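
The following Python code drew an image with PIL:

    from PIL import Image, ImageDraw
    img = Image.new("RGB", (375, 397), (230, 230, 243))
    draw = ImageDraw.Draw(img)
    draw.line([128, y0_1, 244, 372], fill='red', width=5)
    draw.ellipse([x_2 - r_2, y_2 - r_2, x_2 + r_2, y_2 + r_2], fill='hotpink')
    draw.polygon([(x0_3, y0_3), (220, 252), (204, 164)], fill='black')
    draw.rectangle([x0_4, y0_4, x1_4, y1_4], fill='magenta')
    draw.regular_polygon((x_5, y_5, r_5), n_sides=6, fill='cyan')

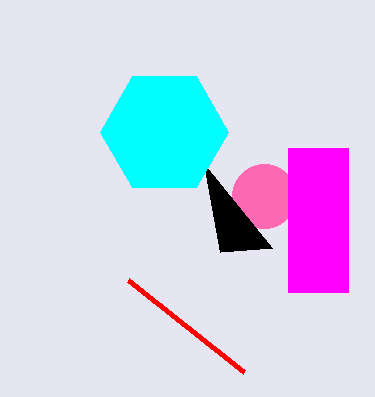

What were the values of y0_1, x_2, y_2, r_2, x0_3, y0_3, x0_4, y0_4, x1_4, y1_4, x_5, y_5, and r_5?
y0_1 = 280, x_2 = 264, y_2 = 196, r_2 = 32, x0_3 = 272, y0_3 = 248, x0_4 = 288, y0_4 = 148, x1_4 = 348, y1_4 = 292, x_5 = 164, y_5 = 132, r_5 = 64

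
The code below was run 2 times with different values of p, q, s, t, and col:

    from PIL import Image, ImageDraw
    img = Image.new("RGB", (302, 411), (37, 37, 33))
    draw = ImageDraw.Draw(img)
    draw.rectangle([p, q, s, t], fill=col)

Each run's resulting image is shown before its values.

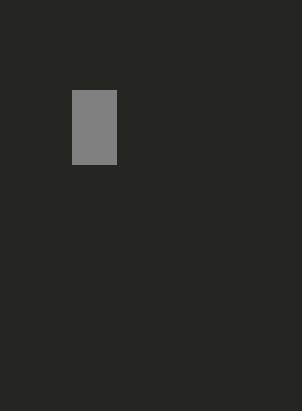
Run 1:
p = 72
q = 90
s = 116
t = 164
col = 'gray'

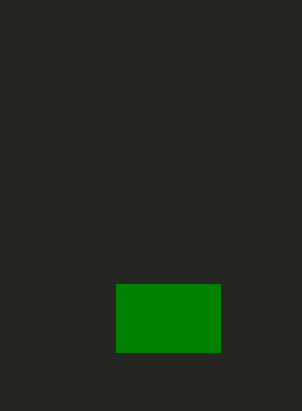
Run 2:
p = 116, q = 284, s = 220, t = 352, col = 'green'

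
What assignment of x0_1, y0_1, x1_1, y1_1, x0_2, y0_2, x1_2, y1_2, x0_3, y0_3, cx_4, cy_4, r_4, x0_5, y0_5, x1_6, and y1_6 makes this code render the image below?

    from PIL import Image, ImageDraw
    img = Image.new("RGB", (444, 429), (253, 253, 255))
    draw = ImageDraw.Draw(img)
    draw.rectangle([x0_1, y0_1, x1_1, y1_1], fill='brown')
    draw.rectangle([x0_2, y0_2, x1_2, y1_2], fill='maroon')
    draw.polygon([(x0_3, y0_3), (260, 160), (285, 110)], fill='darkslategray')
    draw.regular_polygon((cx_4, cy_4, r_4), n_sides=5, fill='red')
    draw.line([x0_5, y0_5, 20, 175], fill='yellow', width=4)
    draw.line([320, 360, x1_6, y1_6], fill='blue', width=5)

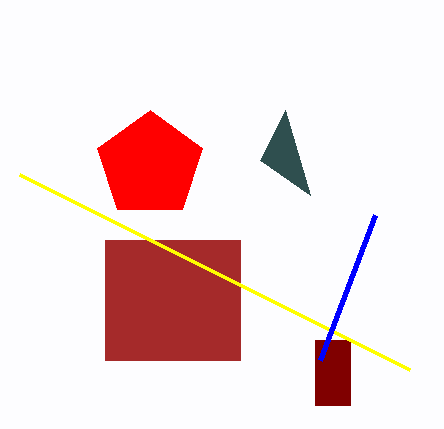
x0_1 = 105; y0_1 = 240; x1_1 = 240; y1_1 = 360; x0_2 = 315; y0_2 = 340; x1_2 = 350; y1_2 = 405; x0_3 = 310; y0_3 = 195; cx_4 = 150; cy_4 = 165; r_4 = 55; x0_5 = 410; y0_5 = 370; x1_6 = 375; y1_6 = 215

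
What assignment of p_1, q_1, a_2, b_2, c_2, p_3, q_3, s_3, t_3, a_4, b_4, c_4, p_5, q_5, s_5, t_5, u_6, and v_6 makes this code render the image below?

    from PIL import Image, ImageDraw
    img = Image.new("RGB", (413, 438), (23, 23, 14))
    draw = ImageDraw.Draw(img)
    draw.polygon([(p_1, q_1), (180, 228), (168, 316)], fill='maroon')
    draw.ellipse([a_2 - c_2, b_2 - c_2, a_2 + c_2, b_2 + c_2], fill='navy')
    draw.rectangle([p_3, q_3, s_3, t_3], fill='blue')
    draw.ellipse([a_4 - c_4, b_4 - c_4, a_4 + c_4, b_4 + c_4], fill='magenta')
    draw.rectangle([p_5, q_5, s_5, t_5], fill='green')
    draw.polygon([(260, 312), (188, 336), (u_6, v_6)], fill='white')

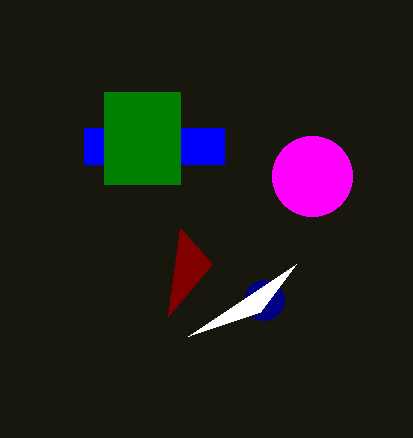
p_1 = 212, q_1 = 264, a_2 = 264, b_2 = 300, c_2 = 20, p_3 = 84, q_3 = 128, s_3 = 224, t_3 = 164, a_4 = 312, b_4 = 176, c_4 = 40, p_5 = 104, q_5 = 92, s_5 = 180, t_5 = 184, u_6 = 296, v_6 = 264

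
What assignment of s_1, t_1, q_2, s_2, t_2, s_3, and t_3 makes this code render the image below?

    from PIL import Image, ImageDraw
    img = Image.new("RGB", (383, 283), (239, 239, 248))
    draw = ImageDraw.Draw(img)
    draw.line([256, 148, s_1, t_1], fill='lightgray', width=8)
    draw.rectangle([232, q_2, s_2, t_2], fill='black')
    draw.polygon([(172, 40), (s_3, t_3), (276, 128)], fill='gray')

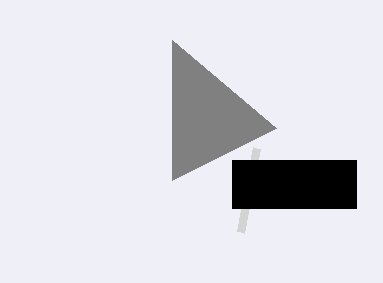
s_1 = 240, t_1 = 232, q_2 = 160, s_2 = 356, t_2 = 208, s_3 = 172, t_3 = 180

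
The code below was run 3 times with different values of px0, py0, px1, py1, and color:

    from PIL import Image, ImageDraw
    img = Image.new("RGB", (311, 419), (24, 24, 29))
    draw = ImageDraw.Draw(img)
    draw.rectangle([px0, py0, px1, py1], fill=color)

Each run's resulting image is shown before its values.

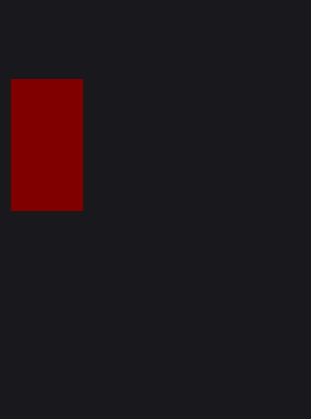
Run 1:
px0 = 11
py0 = 79
px1 = 82
py1 = 210
color = 'maroon'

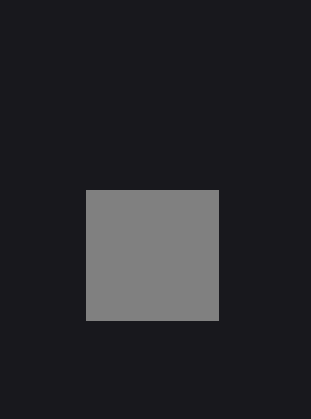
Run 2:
px0 = 86, py0 = 190, px1 = 218, py1 = 320, color = 'gray'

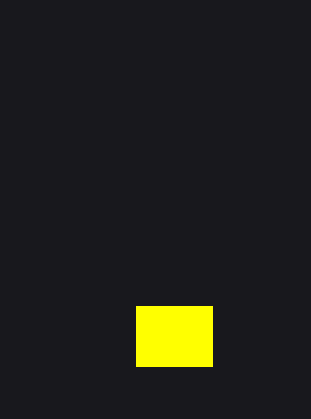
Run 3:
px0 = 136; py0 = 306; px1 = 212; py1 = 366; color = 'yellow'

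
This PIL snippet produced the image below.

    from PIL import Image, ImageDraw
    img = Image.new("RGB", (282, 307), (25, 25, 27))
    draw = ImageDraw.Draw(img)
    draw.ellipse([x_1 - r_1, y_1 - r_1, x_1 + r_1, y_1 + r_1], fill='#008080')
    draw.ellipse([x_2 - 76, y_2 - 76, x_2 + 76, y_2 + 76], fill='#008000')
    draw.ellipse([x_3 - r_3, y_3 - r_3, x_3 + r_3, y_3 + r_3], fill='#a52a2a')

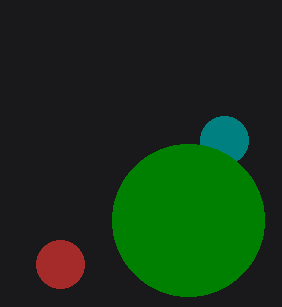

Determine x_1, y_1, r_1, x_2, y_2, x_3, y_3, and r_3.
x_1 = 224
y_1 = 140
r_1 = 24
x_2 = 188
y_2 = 220
x_3 = 60
y_3 = 264
r_3 = 24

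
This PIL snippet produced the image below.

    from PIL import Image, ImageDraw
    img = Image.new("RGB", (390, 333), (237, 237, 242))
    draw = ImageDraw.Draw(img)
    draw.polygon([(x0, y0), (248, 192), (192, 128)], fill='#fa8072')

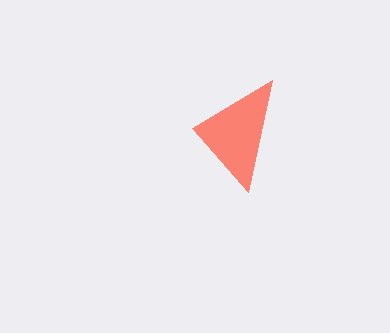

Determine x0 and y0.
x0 = 272; y0 = 80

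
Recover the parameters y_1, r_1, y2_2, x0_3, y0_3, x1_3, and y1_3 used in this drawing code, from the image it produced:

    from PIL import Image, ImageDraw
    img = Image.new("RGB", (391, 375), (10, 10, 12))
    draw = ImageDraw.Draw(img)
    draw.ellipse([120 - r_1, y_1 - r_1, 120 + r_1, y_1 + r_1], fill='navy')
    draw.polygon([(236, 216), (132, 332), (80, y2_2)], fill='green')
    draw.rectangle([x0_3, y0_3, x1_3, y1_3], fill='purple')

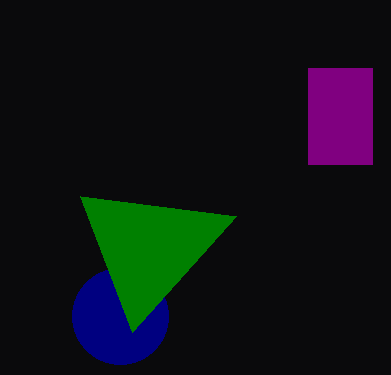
y_1 = 316
r_1 = 48
y2_2 = 196
x0_3 = 308
y0_3 = 68
x1_3 = 372
y1_3 = 164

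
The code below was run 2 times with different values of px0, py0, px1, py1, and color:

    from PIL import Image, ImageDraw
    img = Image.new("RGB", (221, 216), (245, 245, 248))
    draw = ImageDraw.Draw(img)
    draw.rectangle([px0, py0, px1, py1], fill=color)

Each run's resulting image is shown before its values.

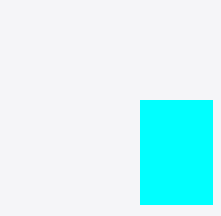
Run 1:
px0 = 140; py0 = 100; px1 = 212; py1 = 204; color = 'cyan'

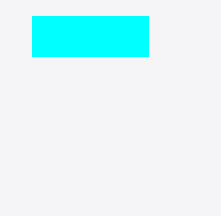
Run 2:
px0 = 32, py0 = 16, px1 = 148, py1 = 56, color = 'cyan'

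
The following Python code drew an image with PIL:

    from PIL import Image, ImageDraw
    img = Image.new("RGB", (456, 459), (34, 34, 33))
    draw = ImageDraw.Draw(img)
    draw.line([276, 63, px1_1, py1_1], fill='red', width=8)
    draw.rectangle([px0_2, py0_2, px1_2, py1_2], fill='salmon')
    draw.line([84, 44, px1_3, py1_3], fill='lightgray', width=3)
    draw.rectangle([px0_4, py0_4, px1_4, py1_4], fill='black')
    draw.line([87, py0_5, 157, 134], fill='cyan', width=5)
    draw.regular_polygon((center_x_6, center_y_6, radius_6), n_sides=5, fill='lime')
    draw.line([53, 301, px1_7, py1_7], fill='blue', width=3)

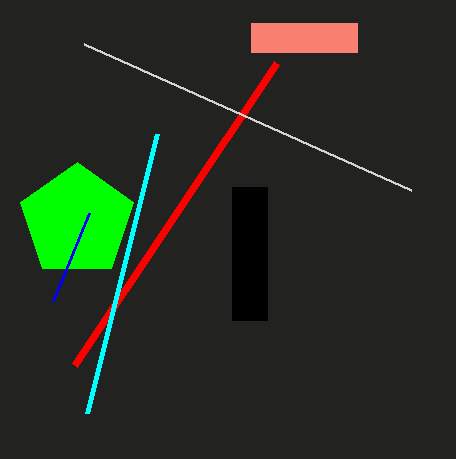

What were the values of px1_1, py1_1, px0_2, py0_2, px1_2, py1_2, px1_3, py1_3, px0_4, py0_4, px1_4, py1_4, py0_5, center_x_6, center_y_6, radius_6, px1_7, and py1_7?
px1_1 = 74
py1_1 = 365
px0_2 = 251
py0_2 = 23
px1_2 = 357
py1_2 = 52
px1_3 = 411
py1_3 = 190
px0_4 = 232
py0_4 = 187
px1_4 = 267
py1_4 = 320
py0_5 = 413
center_x_6 = 77
center_y_6 = 221
radius_6 = 59
px1_7 = 89
py1_7 = 213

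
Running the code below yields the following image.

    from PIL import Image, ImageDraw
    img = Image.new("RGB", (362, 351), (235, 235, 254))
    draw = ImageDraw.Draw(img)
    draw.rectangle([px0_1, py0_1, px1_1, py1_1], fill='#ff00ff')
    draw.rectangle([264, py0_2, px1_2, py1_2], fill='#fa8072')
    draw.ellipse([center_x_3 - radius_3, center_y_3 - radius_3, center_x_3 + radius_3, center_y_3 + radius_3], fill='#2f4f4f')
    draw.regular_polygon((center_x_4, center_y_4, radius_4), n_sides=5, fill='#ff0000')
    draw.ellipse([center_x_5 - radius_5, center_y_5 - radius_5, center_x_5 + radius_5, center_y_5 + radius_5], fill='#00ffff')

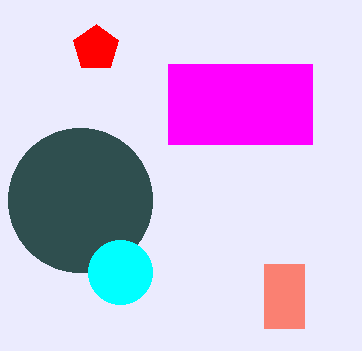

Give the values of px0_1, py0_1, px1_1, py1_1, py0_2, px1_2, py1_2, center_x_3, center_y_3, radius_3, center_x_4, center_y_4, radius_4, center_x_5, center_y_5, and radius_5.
px0_1 = 168, py0_1 = 64, px1_1 = 312, py1_1 = 144, py0_2 = 264, px1_2 = 304, py1_2 = 328, center_x_3 = 80, center_y_3 = 200, radius_3 = 72, center_x_4 = 96, center_y_4 = 48, radius_4 = 24, center_x_5 = 120, center_y_5 = 272, radius_5 = 32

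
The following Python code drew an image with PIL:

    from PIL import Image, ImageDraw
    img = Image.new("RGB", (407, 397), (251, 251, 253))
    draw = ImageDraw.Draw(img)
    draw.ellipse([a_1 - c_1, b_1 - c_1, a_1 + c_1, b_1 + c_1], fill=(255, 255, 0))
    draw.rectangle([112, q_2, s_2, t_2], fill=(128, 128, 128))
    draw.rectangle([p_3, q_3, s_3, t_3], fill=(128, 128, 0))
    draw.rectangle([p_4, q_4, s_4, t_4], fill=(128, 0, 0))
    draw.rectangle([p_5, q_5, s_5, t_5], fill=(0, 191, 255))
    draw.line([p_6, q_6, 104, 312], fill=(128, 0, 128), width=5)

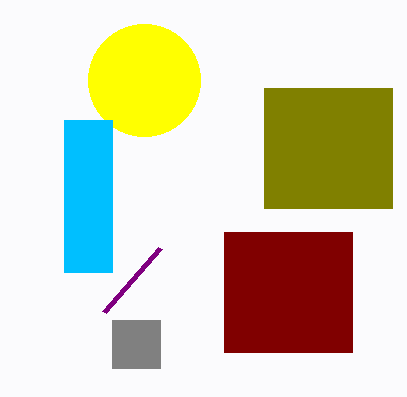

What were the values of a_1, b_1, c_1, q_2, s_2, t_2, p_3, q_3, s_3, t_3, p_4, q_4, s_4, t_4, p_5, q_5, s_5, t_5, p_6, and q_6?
a_1 = 144, b_1 = 80, c_1 = 56, q_2 = 320, s_2 = 160, t_2 = 368, p_3 = 264, q_3 = 88, s_3 = 392, t_3 = 208, p_4 = 224, q_4 = 232, s_4 = 352, t_4 = 352, p_5 = 64, q_5 = 120, s_5 = 112, t_5 = 272, p_6 = 160, q_6 = 248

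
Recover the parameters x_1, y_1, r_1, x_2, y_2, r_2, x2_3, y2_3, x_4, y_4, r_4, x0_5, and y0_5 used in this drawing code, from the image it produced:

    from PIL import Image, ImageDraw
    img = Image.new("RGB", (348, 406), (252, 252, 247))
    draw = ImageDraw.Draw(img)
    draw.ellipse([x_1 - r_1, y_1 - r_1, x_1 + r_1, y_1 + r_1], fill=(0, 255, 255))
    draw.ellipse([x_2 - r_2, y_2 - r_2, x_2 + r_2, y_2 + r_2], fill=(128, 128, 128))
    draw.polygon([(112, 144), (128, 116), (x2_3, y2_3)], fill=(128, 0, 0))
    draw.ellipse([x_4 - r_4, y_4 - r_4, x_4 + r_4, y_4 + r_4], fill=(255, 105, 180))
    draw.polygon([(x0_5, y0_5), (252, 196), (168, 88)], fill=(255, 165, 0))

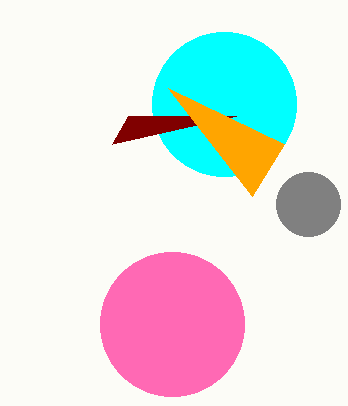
x_1 = 224
y_1 = 104
r_1 = 72
x_2 = 308
y_2 = 204
r_2 = 32
x2_3 = 236
y2_3 = 116
x_4 = 172
y_4 = 324
r_4 = 72
x0_5 = 284
y0_5 = 144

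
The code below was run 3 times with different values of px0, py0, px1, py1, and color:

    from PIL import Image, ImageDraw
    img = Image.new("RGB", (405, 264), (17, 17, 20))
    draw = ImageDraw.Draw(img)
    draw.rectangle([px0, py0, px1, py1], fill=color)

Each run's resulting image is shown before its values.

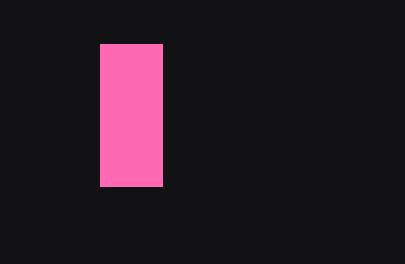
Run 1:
px0 = 100; py0 = 44; px1 = 162; py1 = 186; color = 'hotpink'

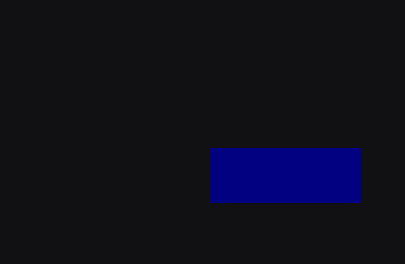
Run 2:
px0 = 210
py0 = 148
px1 = 360
py1 = 202
color = 'navy'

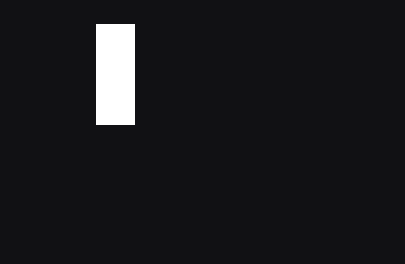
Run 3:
px0 = 96, py0 = 24, px1 = 134, py1 = 124, color = 'white'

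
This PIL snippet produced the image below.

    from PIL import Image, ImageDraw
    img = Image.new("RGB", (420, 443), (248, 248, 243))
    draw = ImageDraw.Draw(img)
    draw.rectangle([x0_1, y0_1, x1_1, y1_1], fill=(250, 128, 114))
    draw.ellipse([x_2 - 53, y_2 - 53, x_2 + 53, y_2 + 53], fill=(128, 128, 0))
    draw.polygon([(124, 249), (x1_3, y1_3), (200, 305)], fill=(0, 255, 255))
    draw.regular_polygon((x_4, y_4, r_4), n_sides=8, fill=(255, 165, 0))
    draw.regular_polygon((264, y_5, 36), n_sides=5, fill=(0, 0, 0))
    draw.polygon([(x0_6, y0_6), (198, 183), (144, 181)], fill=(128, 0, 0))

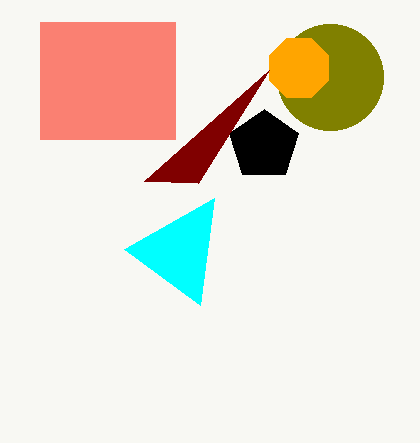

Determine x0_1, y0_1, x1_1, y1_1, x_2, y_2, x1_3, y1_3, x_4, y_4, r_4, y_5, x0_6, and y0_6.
x0_1 = 40
y0_1 = 22
x1_1 = 175
y1_1 = 139
x_2 = 330
y_2 = 77
x1_3 = 214
y1_3 = 198
x_4 = 299
y_4 = 68
r_4 = 32
y_5 = 145
x0_6 = 269
y0_6 = 70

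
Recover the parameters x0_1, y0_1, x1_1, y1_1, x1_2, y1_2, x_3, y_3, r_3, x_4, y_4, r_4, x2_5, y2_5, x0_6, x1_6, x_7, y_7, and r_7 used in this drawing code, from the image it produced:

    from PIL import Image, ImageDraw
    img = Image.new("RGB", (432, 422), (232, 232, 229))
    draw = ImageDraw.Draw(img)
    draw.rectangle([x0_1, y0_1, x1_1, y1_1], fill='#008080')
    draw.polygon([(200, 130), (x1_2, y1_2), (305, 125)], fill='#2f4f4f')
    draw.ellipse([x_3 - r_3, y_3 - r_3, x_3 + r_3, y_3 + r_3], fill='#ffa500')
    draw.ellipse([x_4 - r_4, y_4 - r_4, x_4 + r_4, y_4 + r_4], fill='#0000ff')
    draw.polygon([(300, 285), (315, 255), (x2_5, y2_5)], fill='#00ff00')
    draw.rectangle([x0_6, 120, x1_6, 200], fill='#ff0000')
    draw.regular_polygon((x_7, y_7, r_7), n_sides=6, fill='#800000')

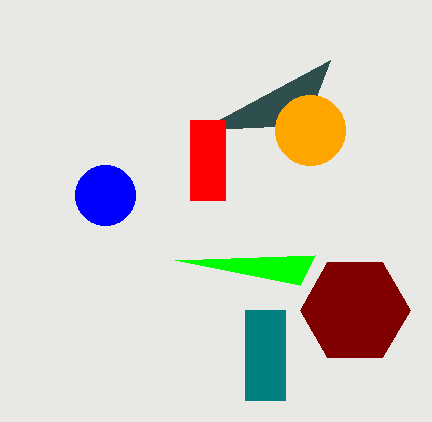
x0_1 = 245; y0_1 = 310; x1_1 = 285; y1_1 = 400; x1_2 = 330; y1_2 = 60; x_3 = 310; y_3 = 130; r_3 = 35; x_4 = 105; y_4 = 195; r_4 = 30; x2_5 = 175; y2_5 = 260; x0_6 = 190; x1_6 = 225; x_7 = 355; y_7 = 310; r_7 = 55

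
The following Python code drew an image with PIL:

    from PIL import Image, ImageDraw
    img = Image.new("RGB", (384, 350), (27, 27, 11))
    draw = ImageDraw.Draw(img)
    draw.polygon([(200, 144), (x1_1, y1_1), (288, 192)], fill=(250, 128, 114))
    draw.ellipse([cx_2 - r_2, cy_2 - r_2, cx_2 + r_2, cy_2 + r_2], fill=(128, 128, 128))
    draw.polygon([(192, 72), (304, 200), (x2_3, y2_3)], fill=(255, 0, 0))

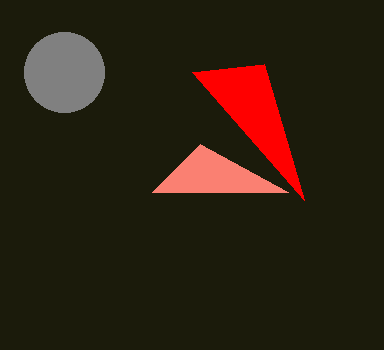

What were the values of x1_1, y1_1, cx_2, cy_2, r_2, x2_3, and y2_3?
x1_1 = 152
y1_1 = 192
cx_2 = 64
cy_2 = 72
r_2 = 40
x2_3 = 264
y2_3 = 64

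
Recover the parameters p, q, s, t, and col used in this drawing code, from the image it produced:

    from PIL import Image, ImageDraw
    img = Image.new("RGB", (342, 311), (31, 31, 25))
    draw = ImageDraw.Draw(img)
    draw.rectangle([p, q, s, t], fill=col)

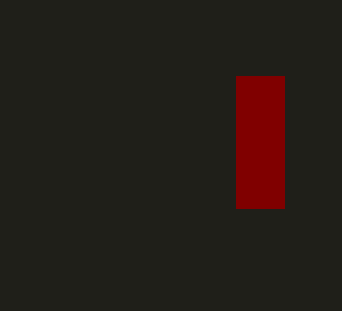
p = 236
q = 76
s = 284
t = 208
col = 'maroon'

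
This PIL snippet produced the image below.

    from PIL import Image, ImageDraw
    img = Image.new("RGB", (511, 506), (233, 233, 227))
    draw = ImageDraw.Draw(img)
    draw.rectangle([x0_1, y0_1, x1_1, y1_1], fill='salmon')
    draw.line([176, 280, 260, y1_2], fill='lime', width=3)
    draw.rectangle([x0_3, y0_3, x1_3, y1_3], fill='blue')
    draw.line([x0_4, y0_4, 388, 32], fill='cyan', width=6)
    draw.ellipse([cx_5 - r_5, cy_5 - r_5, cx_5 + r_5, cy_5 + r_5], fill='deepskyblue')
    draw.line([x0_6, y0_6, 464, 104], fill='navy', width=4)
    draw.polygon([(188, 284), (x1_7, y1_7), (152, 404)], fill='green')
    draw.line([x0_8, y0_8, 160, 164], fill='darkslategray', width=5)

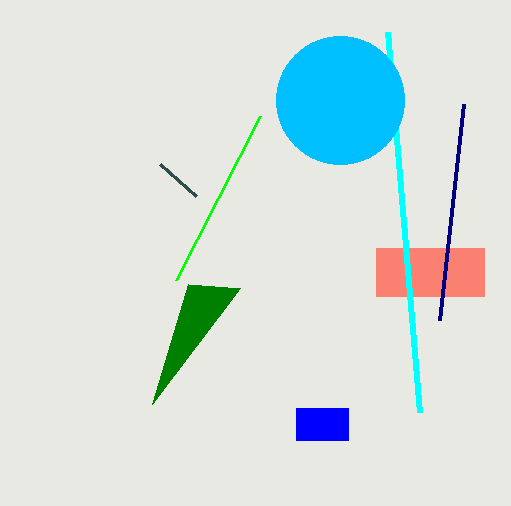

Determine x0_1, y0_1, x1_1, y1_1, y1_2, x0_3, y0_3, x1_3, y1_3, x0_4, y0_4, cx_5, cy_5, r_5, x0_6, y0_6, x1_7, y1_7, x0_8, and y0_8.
x0_1 = 376
y0_1 = 248
x1_1 = 484
y1_1 = 296
y1_2 = 116
x0_3 = 296
y0_3 = 408
x1_3 = 348
y1_3 = 440
x0_4 = 420
y0_4 = 412
cx_5 = 340
cy_5 = 100
r_5 = 64
x0_6 = 440
y0_6 = 320
x1_7 = 240
y1_7 = 288
x0_8 = 196
y0_8 = 196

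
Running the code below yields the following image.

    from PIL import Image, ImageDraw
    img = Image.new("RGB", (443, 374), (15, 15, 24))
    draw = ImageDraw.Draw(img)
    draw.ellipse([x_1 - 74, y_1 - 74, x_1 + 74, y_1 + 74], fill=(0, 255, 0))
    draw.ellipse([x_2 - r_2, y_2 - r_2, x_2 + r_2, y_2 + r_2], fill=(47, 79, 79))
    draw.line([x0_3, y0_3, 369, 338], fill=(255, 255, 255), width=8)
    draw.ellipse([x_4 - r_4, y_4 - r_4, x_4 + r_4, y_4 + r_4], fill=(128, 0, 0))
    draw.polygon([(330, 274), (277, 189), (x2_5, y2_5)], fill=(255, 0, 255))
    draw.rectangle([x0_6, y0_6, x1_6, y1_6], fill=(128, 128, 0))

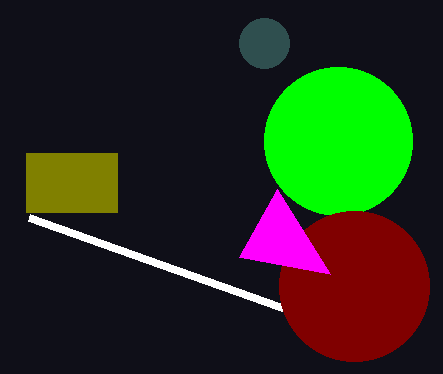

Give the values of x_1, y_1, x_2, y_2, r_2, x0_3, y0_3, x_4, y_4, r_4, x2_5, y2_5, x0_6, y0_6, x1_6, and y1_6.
x_1 = 338; y_1 = 141; x_2 = 264; y_2 = 43; r_2 = 25; x0_3 = 29; y0_3 = 217; x_4 = 354; y_4 = 286; r_4 = 75; x2_5 = 239; y2_5 = 257; x0_6 = 26; y0_6 = 153; x1_6 = 117; y1_6 = 212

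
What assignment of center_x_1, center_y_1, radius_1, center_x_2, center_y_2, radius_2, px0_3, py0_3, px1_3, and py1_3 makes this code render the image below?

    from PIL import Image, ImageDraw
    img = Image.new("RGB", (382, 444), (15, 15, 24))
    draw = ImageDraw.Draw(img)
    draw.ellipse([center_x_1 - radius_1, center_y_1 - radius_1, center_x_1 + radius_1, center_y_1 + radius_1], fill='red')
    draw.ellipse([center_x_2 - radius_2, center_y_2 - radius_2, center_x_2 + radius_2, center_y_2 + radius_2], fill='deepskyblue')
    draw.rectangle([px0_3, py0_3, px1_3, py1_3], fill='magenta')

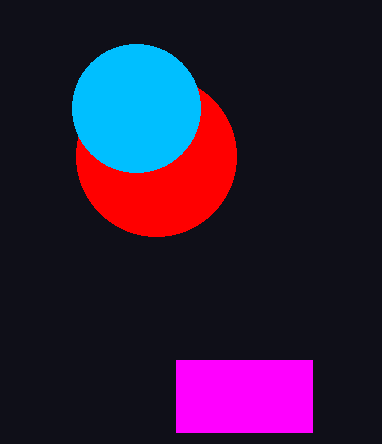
center_x_1 = 156, center_y_1 = 156, radius_1 = 80, center_x_2 = 136, center_y_2 = 108, radius_2 = 64, px0_3 = 176, py0_3 = 360, px1_3 = 312, py1_3 = 432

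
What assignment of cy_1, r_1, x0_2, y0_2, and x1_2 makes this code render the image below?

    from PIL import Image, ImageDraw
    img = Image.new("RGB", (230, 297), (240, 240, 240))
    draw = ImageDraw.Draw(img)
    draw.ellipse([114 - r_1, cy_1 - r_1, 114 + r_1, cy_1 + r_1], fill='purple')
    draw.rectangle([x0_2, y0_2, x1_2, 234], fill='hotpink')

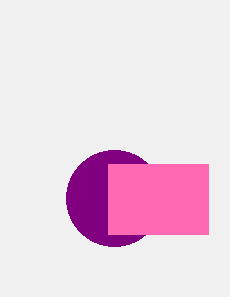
cy_1 = 198; r_1 = 48; x0_2 = 108; y0_2 = 164; x1_2 = 208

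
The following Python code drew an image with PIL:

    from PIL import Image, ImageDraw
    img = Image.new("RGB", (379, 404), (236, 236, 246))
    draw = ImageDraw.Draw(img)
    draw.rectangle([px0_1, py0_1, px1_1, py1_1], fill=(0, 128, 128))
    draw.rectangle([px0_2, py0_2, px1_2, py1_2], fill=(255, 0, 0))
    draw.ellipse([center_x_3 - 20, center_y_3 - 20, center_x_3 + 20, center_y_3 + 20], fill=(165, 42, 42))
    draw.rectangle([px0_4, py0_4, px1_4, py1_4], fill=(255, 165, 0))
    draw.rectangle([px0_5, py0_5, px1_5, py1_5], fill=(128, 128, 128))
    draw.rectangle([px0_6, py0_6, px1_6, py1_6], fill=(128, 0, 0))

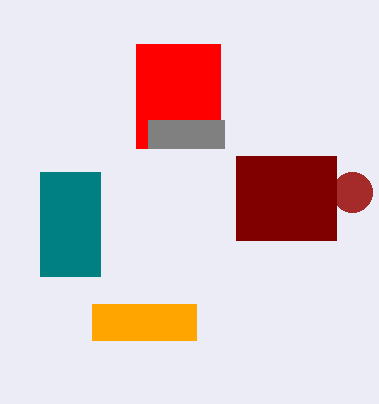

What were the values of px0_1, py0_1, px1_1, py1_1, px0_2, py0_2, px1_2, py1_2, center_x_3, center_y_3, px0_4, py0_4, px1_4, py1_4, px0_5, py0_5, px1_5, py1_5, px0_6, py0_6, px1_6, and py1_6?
px0_1 = 40, py0_1 = 172, px1_1 = 100, py1_1 = 276, px0_2 = 136, py0_2 = 44, px1_2 = 220, py1_2 = 148, center_x_3 = 352, center_y_3 = 192, px0_4 = 92, py0_4 = 304, px1_4 = 196, py1_4 = 340, px0_5 = 148, py0_5 = 120, px1_5 = 224, py1_5 = 148, px0_6 = 236, py0_6 = 156, px1_6 = 336, py1_6 = 240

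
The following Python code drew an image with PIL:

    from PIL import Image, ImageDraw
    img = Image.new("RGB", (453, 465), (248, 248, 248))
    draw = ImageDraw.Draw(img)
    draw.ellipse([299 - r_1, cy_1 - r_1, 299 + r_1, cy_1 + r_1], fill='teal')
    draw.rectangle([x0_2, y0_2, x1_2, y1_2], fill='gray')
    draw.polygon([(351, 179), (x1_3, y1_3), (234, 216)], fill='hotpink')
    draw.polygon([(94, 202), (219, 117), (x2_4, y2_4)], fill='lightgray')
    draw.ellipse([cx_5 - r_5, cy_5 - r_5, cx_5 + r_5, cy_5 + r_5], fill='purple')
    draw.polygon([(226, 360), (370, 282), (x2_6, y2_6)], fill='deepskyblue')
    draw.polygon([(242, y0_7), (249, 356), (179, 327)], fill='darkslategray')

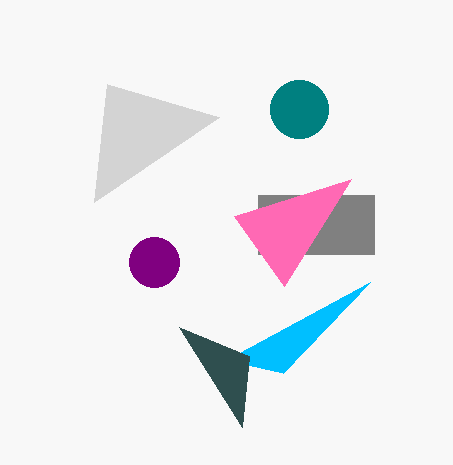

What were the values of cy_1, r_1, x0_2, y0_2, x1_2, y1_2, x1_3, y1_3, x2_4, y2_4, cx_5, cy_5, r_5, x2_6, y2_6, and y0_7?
cy_1 = 109
r_1 = 29
x0_2 = 258
y0_2 = 195
x1_2 = 374
y1_2 = 254
x1_3 = 284
y1_3 = 286
x2_4 = 107
y2_4 = 84
cx_5 = 154
cy_5 = 262
r_5 = 25
x2_6 = 283
y2_6 = 373
y0_7 = 427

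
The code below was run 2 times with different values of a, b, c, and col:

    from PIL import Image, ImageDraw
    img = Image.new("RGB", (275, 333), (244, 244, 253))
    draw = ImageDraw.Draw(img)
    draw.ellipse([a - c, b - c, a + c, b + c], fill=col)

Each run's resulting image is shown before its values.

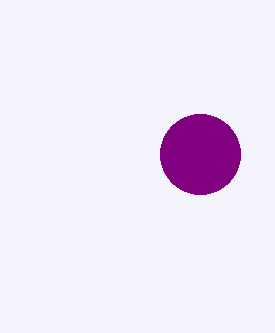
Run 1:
a = 200
b = 154
c = 40
col = 'purple'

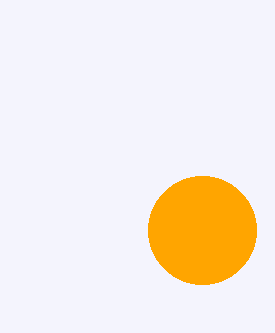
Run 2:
a = 202, b = 230, c = 54, col = 'orange'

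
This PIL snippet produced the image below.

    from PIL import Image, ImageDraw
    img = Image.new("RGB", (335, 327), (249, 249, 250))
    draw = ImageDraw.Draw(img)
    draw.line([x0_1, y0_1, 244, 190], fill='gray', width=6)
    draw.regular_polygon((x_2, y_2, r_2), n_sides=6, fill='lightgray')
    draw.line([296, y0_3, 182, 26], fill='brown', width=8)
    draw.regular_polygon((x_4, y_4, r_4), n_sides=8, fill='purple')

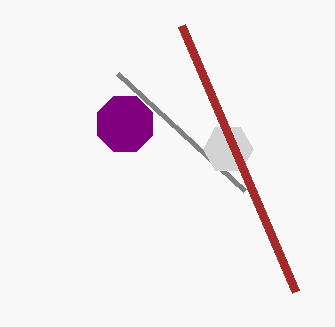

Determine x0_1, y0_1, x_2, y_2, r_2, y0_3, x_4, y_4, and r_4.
x0_1 = 117; y0_1 = 73; x_2 = 228; y_2 = 149; r_2 = 25; y0_3 = 292; x_4 = 125; y_4 = 124; r_4 = 30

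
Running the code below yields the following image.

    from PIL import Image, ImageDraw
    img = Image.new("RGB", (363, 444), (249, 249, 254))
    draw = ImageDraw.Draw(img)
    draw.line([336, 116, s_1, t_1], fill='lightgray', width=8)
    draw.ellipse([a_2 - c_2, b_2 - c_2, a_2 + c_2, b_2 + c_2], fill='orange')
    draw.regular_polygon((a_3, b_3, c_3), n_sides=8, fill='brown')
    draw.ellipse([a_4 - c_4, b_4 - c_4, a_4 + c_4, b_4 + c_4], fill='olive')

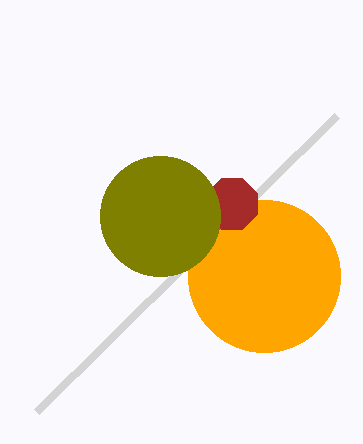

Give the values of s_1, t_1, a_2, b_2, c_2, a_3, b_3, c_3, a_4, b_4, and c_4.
s_1 = 36, t_1 = 412, a_2 = 264, b_2 = 276, c_2 = 76, a_3 = 232, b_3 = 204, c_3 = 28, a_4 = 160, b_4 = 216, c_4 = 60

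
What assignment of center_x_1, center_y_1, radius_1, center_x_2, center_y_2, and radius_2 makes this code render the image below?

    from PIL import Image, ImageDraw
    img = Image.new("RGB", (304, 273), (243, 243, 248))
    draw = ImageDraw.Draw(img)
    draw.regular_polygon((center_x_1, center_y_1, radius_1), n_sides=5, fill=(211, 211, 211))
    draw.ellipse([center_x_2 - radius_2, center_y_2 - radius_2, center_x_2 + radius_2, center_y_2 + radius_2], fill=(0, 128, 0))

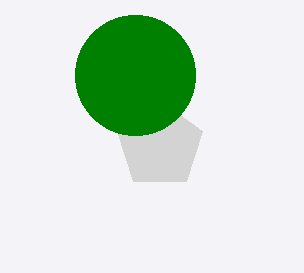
center_x_1 = 160, center_y_1 = 145, radius_1 = 45, center_x_2 = 135, center_y_2 = 75, radius_2 = 60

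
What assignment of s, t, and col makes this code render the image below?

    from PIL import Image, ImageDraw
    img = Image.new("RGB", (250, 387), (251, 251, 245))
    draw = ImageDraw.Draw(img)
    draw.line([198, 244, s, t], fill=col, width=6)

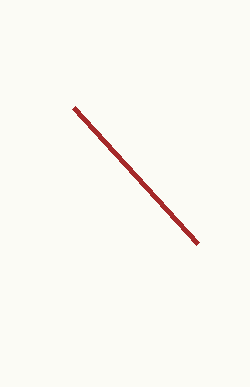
s = 74; t = 108; col = 'brown'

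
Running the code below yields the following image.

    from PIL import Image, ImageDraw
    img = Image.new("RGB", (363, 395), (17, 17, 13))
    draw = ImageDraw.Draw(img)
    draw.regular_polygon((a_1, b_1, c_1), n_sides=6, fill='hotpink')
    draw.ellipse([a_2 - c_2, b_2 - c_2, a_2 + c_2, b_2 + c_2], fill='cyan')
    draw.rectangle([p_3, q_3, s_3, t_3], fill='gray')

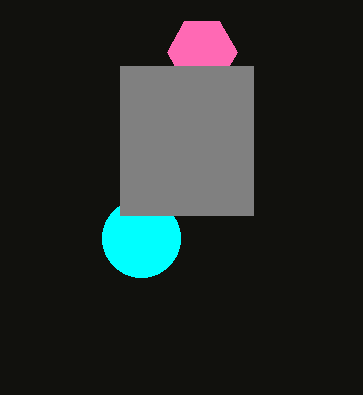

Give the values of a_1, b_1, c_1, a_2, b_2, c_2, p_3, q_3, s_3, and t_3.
a_1 = 202; b_1 = 52; c_1 = 35; a_2 = 141; b_2 = 238; c_2 = 39; p_3 = 120; q_3 = 66; s_3 = 253; t_3 = 215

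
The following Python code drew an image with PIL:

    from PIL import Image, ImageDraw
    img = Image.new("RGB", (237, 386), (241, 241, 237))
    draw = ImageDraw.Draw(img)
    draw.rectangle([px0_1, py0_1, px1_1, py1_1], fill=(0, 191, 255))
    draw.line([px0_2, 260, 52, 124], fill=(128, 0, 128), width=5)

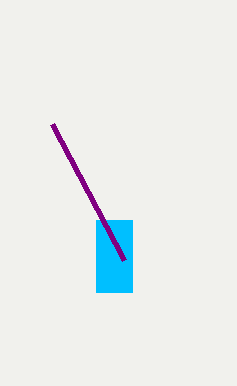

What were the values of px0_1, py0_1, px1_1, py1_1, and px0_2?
px0_1 = 96, py0_1 = 220, px1_1 = 132, py1_1 = 292, px0_2 = 124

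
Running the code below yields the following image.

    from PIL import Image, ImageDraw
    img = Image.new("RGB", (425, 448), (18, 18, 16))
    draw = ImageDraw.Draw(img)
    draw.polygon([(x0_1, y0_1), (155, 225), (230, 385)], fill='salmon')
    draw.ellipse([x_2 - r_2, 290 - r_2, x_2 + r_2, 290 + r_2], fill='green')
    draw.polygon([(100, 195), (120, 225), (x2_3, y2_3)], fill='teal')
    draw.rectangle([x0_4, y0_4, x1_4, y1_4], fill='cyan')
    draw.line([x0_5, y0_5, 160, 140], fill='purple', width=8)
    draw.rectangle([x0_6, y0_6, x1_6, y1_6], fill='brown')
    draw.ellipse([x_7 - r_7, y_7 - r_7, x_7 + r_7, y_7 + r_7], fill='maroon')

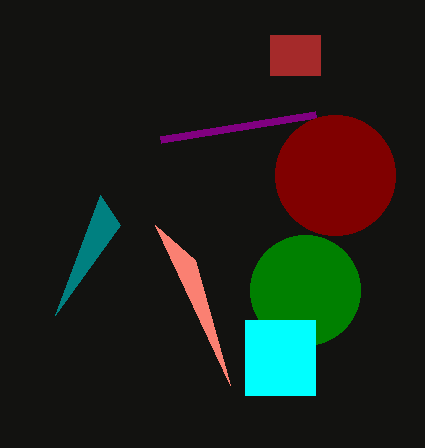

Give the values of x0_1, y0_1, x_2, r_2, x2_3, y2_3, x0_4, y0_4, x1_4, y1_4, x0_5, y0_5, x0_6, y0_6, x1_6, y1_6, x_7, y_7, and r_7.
x0_1 = 195, y0_1 = 260, x_2 = 305, r_2 = 55, x2_3 = 55, y2_3 = 315, x0_4 = 245, y0_4 = 320, x1_4 = 315, y1_4 = 395, x0_5 = 315, y0_5 = 115, x0_6 = 270, y0_6 = 35, x1_6 = 320, y1_6 = 75, x_7 = 335, y_7 = 175, r_7 = 60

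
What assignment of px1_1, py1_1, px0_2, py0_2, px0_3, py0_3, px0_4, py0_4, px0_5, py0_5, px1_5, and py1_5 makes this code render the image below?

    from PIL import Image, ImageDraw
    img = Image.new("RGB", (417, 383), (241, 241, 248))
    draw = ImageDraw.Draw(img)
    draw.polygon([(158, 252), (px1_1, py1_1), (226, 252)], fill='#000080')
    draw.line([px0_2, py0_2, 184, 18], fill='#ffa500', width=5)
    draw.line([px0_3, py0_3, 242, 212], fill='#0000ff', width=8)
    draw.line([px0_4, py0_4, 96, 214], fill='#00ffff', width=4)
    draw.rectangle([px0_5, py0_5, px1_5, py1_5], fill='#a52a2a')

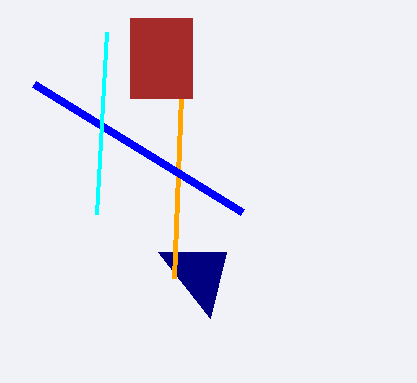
px1_1 = 210; py1_1 = 318; px0_2 = 174; py0_2 = 278; px0_3 = 34; py0_3 = 84; px0_4 = 106; py0_4 = 32; px0_5 = 130; py0_5 = 18; px1_5 = 192; py1_5 = 98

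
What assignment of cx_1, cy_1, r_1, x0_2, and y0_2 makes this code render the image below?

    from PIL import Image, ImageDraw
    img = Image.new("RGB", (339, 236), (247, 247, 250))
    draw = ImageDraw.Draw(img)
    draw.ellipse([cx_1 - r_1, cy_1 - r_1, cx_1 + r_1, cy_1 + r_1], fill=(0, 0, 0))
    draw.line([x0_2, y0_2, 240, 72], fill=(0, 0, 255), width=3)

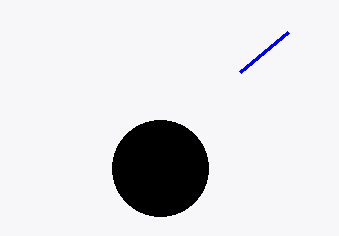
cx_1 = 160, cy_1 = 168, r_1 = 48, x0_2 = 288, y0_2 = 32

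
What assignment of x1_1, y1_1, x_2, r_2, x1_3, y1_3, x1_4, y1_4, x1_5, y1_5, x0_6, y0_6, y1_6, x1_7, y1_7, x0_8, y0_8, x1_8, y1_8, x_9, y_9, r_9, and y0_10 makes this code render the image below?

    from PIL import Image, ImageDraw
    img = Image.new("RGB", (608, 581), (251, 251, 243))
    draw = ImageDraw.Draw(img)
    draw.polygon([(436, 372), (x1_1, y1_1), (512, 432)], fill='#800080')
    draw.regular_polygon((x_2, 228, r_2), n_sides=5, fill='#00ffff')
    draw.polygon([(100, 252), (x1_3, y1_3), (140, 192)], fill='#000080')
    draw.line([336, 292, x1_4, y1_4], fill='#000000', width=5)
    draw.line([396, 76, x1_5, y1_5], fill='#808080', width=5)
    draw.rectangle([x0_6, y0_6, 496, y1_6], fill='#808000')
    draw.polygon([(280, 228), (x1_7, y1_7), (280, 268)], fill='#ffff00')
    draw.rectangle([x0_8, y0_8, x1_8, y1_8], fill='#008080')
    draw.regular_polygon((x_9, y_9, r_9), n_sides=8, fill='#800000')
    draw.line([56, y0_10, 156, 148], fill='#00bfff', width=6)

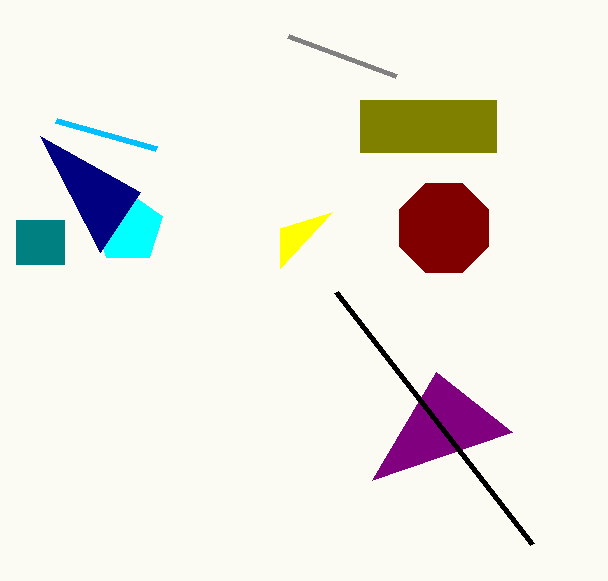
x1_1 = 372, y1_1 = 480, x_2 = 128, r_2 = 36, x1_3 = 40, y1_3 = 136, x1_4 = 532, y1_4 = 544, x1_5 = 288, y1_5 = 36, x0_6 = 360, y0_6 = 100, y1_6 = 152, x1_7 = 332, y1_7 = 212, x0_8 = 16, y0_8 = 220, x1_8 = 64, y1_8 = 264, x_9 = 444, y_9 = 228, r_9 = 48, y0_10 = 120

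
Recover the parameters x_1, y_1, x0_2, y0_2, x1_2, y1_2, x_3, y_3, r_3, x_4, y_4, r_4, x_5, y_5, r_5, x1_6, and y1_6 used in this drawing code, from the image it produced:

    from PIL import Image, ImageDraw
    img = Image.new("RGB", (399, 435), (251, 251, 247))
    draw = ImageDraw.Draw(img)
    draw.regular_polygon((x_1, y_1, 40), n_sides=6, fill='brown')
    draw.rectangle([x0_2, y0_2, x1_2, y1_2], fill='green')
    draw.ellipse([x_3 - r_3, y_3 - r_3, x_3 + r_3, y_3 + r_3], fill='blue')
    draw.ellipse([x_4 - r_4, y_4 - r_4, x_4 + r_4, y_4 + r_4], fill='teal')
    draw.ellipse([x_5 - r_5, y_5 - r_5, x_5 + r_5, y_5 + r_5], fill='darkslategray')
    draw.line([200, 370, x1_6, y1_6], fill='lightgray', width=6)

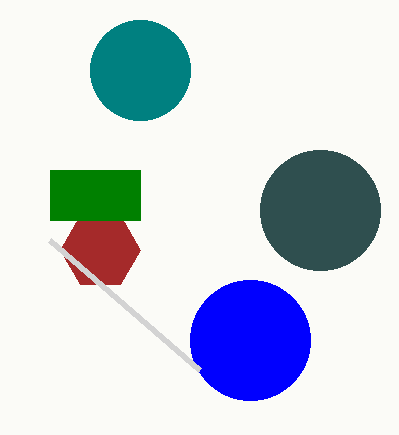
x_1 = 100
y_1 = 250
x0_2 = 50
y0_2 = 170
x1_2 = 140
y1_2 = 220
x_3 = 250
y_3 = 340
r_3 = 60
x_4 = 140
y_4 = 70
r_4 = 50
x_5 = 320
y_5 = 210
r_5 = 60
x1_6 = 50
y1_6 = 240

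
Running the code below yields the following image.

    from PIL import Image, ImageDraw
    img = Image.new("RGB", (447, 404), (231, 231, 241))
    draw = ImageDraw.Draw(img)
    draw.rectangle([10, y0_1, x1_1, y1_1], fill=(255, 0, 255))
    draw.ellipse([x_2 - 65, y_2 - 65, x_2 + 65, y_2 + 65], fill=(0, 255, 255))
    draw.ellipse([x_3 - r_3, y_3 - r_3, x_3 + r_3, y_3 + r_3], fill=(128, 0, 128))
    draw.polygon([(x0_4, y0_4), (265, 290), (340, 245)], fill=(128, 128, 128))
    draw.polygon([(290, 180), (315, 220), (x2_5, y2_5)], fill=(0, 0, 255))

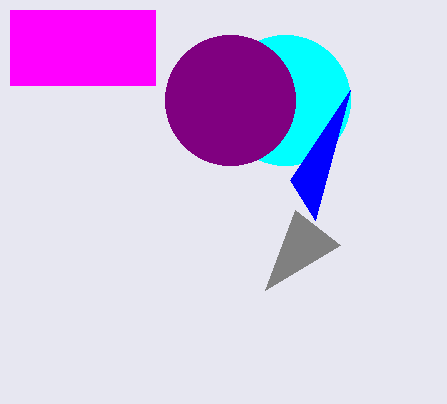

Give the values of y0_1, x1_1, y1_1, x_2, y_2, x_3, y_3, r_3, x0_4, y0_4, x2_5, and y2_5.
y0_1 = 10; x1_1 = 155; y1_1 = 85; x_2 = 285; y_2 = 100; x_3 = 230; y_3 = 100; r_3 = 65; x0_4 = 295; y0_4 = 210; x2_5 = 350; y2_5 = 90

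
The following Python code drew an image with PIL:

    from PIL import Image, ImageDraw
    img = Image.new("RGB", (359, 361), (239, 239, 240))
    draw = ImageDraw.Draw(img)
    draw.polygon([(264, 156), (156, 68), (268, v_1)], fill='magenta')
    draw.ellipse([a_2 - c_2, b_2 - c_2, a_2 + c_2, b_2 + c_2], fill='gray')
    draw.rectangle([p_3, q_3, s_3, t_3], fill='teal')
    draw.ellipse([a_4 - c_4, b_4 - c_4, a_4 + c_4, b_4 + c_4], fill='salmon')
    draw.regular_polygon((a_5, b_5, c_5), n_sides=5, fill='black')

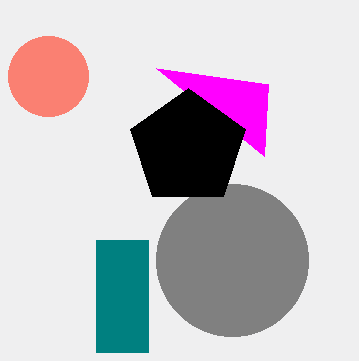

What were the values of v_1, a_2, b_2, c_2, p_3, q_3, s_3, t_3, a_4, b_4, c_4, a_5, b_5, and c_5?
v_1 = 84
a_2 = 232
b_2 = 260
c_2 = 76
p_3 = 96
q_3 = 240
s_3 = 148
t_3 = 352
a_4 = 48
b_4 = 76
c_4 = 40
a_5 = 188
b_5 = 148
c_5 = 60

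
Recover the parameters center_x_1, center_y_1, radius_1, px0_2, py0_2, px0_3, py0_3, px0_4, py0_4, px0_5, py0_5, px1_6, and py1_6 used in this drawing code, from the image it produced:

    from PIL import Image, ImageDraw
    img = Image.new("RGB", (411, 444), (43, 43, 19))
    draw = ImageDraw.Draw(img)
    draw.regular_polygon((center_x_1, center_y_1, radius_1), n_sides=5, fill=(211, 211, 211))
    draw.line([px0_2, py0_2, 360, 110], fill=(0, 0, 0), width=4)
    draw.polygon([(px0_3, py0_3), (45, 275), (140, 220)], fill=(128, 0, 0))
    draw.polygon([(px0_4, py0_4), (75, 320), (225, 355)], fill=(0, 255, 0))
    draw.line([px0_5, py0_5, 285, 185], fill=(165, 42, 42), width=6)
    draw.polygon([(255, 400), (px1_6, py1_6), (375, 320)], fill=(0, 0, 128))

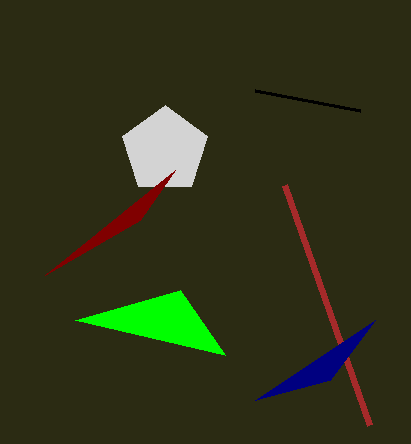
center_x_1 = 165; center_y_1 = 150; radius_1 = 45; px0_2 = 255; py0_2 = 90; px0_3 = 175; py0_3 = 170; px0_4 = 180; py0_4 = 290; px0_5 = 370; py0_5 = 425; px1_6 = 330; py1_6 = 380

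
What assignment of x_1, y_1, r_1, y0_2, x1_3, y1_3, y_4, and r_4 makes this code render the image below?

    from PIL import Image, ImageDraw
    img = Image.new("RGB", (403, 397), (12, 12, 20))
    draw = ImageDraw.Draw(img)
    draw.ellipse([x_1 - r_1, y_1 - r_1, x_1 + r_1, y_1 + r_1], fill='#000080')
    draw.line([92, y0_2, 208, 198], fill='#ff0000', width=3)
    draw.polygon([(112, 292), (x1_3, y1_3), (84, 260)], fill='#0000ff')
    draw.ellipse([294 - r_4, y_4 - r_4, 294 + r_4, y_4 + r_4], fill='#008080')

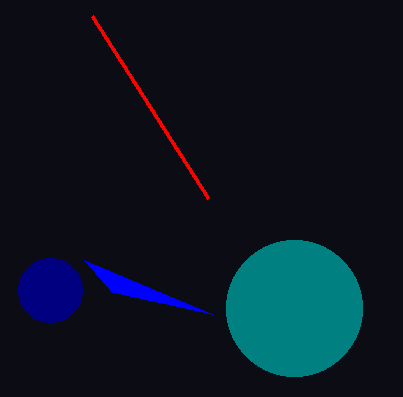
x_1 = 50
y_1 = 290
r_1 = 32
y0_2 = 16
x1_3 = 212
y1_3 = 314
y_4 = 308
r_4 = 68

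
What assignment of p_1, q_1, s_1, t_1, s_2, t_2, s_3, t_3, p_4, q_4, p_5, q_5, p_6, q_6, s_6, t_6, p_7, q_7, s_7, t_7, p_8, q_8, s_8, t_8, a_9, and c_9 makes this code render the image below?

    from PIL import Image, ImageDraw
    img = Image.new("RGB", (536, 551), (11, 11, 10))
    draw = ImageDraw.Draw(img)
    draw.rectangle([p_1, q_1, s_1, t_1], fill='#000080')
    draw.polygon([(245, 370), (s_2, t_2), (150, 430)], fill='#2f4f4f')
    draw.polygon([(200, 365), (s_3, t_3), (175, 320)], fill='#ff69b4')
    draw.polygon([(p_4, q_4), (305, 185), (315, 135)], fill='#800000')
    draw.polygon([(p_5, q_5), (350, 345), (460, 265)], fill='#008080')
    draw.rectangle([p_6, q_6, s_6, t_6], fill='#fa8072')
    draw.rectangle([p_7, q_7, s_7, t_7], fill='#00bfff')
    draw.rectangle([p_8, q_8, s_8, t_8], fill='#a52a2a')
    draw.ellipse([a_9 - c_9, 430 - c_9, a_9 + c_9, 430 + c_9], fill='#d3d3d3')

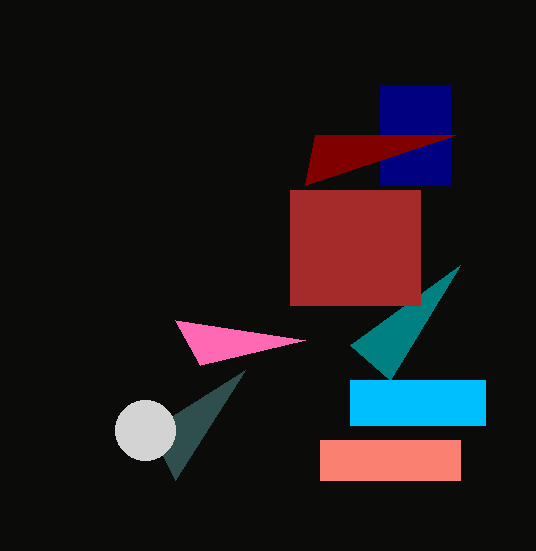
p_1 = 380, q_1 = 85, s_1 = 450, t_1 = 185, s_2 = 175, t_2 = 480, s_3 = 305, t_3 = 340, p_4 = 455, q_4 = 135, p_5 = 390, q_5 = 380, p_6 = 320, q_6 = 440, s_6 = 460, t_6 = 480, p_7 = 350, q_7 = 380, s_7 = 485, t_7 = 425, p_8 = 290, q_8 = 190, s_8 = 420, t_8 = 305, a_9 = 145, c_9 = 30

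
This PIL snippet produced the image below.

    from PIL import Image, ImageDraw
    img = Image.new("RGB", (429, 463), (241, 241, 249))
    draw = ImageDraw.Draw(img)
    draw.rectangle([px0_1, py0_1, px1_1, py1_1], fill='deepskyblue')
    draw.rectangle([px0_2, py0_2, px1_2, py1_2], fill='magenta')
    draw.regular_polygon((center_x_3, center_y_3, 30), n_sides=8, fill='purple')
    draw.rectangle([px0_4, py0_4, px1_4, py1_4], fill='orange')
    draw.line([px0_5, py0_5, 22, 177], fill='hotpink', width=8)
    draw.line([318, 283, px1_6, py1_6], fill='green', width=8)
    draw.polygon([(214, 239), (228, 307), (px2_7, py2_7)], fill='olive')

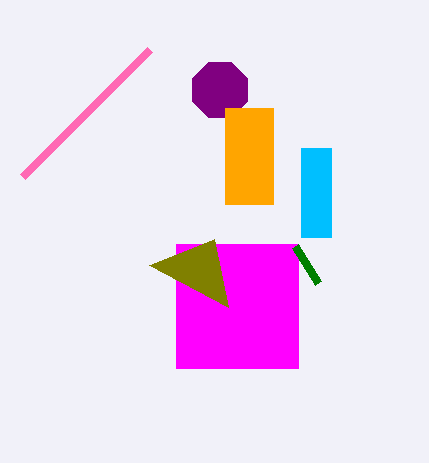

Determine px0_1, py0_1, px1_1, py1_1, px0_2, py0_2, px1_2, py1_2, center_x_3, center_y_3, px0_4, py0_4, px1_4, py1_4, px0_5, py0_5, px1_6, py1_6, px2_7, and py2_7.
px0_1 = 301
py0_1 = 148
px1_1 = 331
py1_1 = 237
px0_2 = 176
py0_2 = 244
px1_2 = 298
py1_2 = 368
center_x_3 = 220
center_y_3 = 90
px0_4 = 225
py0_4 = 108
px1_4 = 273
py1_4 = 204
px0_5 = 149
py0_5 = 50
px1_6 = 295
py1_6 = 246
px2_7 = 149
py2_7 = 265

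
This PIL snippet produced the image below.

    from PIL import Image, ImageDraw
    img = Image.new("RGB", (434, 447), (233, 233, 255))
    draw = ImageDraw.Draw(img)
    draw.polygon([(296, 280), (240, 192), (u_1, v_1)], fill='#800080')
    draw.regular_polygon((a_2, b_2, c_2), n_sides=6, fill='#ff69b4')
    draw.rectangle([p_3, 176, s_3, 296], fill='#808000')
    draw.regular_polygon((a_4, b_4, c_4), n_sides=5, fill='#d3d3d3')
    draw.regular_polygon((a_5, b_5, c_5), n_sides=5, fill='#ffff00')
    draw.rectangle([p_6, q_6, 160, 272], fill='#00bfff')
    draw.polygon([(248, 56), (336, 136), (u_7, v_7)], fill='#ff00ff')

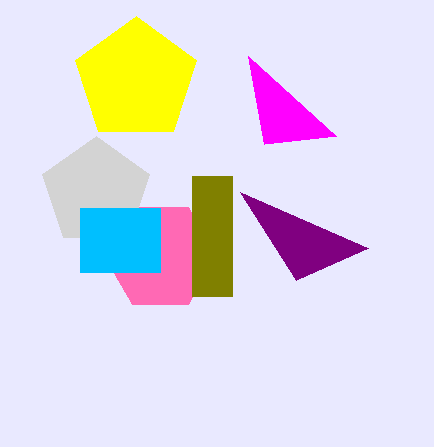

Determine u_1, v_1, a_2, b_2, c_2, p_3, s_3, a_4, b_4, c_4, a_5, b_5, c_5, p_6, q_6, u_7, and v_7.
u_1 = 368; v_1 = 248; a_2 = 160; b_2 = 256; c_2 = 56; p_3 = 192; s_3 = 232; a_4 = 96; b_4 = 192; c_4 = 56; a_5 = 136; b_5 = 80; c_5 = 64; p_6 = 80; q_6 = 208; u_7 = 264; v_7 = 144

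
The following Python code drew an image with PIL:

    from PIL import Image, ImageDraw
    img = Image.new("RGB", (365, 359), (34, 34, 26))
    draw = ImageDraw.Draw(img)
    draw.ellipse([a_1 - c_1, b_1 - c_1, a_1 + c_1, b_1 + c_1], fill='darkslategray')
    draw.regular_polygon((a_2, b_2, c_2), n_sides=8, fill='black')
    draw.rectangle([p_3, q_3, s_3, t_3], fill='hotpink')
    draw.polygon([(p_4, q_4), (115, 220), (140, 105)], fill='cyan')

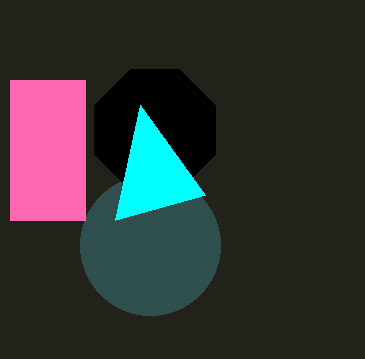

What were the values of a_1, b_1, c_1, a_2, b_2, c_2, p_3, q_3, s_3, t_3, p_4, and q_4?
a_1 = 150
b_1 = 245
c_1 = 70
a_2 = 155
b_2 = 130
c_2 = 65
p_3 = 10
q_3 = 80
s_3 = 85
t_3 = 220
p_4 = 205
q_4 = 195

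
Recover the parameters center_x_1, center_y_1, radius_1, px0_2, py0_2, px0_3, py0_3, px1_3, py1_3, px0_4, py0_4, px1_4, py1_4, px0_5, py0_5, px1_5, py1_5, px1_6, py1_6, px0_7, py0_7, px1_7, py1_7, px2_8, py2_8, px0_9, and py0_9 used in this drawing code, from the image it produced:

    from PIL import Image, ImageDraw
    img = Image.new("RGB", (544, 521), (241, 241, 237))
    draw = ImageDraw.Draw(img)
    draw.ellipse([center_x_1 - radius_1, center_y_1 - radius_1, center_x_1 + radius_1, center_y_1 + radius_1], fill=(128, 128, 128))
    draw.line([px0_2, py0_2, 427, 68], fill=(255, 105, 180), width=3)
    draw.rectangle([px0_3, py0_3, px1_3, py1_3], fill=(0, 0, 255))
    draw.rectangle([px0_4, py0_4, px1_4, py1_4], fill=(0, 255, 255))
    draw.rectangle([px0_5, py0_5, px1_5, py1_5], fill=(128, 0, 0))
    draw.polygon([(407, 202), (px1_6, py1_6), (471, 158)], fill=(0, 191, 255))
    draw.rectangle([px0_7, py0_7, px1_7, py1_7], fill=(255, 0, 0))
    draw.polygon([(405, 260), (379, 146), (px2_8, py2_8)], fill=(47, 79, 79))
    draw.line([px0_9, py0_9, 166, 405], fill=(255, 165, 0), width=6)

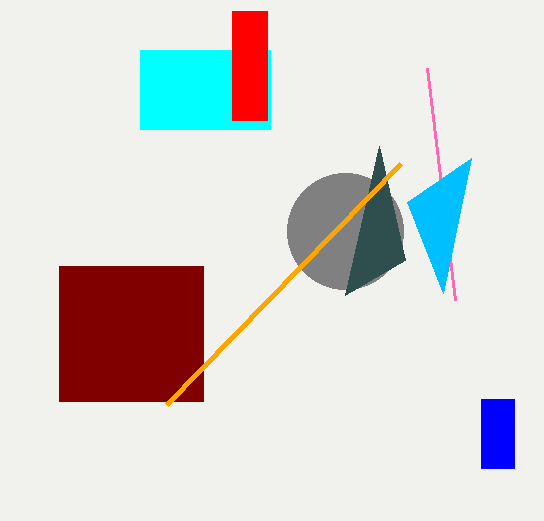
center_x_1 = 345, center_y_1 = 231, radius_1 = 58, px0_2 = 455, py0_2 = 300, px0_3 = 481, py0_3 = 399, px1_3 = 514, py1_3 = 468, px0_4 = 140, py0_4 = 50, px1_4 = 270, py1_4 = 129, px0_5 = 59, py0_5 = 266, px1_5 = 203, py1_5 = 401, px1_6 = 443, py1_6 = 293, px0_7 = 232, py0_7 = 11, px1_7 = 267, py1_7 = 120, px2_8 = 345, py2_8 = 295, px0_9 = 400, py0_9 = 164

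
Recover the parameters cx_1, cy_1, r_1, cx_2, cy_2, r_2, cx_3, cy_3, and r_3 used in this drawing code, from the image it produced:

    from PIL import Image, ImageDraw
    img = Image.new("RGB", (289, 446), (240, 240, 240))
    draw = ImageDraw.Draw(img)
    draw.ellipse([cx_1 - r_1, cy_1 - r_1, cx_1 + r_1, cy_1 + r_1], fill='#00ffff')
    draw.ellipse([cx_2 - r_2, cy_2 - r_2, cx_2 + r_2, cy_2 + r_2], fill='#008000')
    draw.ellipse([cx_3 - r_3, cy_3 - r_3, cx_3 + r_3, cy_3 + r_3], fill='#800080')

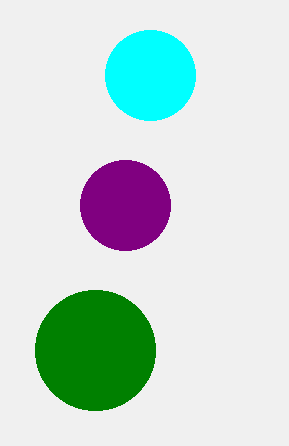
cx_1 = 150, cy_1 = 75, r_1 = 45, cx_2 = 95, cy_2 = 350, r_2 = 60, cx_3 = 125, cy_3 = 205, r_3 = 45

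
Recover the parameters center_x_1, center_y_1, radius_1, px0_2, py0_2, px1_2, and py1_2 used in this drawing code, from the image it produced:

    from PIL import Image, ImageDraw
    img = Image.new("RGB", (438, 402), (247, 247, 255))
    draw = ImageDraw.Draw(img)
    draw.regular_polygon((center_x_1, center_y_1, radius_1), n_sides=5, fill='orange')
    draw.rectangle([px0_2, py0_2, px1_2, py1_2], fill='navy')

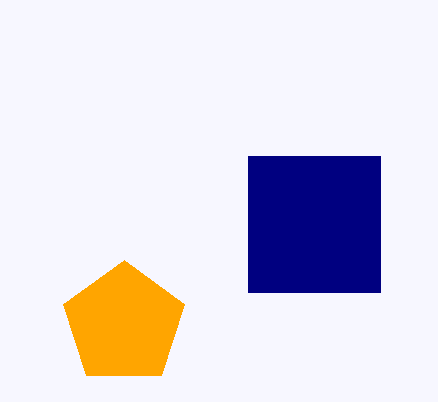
center_x_1 = 124
center_y_1 = 324
radius_1 = 64
px0_2 = 248
py0_2 = 156
px1_2 = 380
py1_2 = 292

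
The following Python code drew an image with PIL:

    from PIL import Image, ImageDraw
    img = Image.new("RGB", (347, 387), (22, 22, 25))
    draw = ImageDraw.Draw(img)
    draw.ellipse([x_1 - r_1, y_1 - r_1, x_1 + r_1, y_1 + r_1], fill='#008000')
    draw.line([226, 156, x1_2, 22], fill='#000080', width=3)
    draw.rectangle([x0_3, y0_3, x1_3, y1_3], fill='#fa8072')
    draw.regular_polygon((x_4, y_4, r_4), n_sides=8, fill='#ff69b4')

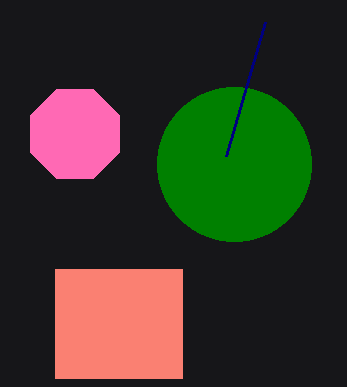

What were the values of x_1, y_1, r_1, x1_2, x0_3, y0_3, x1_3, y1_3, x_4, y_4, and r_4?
x_1 = 234
y_1 = 164
r_1 = 77
x1_2 = 265
x0_3 = 55
y0_3 = 269
x1_3 = 182
y1_3 = 378
x_4 = 75
y_4 = 134
r_4 = 48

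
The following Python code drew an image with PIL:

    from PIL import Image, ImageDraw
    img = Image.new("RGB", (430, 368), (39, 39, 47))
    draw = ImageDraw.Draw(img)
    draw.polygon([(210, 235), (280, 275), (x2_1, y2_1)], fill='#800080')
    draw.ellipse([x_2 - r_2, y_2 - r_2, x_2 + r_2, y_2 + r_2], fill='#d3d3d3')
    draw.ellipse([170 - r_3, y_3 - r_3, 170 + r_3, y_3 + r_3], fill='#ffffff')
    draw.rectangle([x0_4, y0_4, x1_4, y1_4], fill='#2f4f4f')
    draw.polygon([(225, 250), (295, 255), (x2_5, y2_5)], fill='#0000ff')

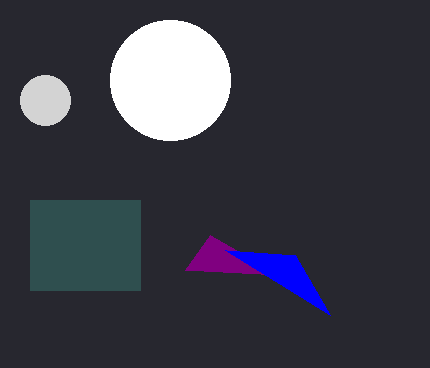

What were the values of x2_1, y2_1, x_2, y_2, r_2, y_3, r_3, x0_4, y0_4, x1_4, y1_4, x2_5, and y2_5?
x2_1 = 185
y2_1 = 270
x_2 = 45
y_2 = 100
r_2 = 25
y_3 = 80
r_3 = 60
x0_4 = 30
y0_4 = 200
x1_4 = 140
y1_4 = 290
x2_5 = 330
y2_5 = 315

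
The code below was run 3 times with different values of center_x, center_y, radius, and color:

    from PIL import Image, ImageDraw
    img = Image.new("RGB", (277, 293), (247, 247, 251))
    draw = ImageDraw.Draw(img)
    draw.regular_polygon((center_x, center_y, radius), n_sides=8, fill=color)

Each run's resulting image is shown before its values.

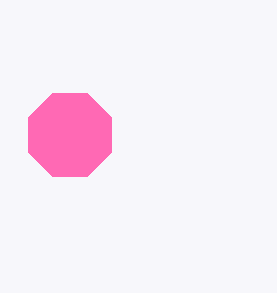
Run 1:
center_x = 70
center_y = 135
radius = 45
color = 'hotpink'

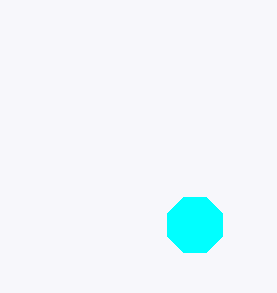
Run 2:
center_x = 195; center_y = 225; radius = 30; color = 'cyan'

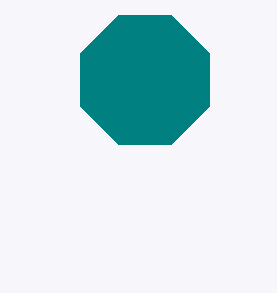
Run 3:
center_x = 145
center_y = 80
radius = 70
color = 'teal'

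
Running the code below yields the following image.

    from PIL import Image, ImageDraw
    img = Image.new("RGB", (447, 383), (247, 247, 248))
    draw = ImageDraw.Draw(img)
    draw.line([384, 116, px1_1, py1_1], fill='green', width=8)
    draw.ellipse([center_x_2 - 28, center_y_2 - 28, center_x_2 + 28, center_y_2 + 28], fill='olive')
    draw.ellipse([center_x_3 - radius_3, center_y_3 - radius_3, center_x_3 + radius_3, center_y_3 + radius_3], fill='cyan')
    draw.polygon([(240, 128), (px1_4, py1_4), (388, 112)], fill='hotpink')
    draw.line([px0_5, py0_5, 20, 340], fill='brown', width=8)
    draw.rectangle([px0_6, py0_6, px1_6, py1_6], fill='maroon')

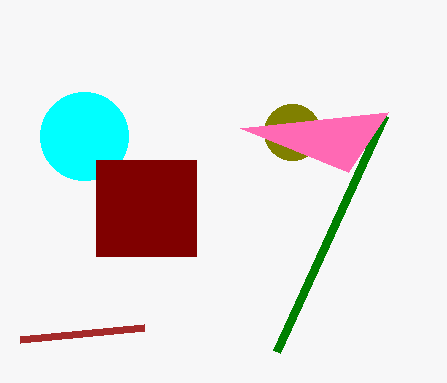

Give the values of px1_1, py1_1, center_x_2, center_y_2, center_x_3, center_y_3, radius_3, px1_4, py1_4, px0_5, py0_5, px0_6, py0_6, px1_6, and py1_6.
px1_1 = 276, py1_1 = 352, center_x_2 = 292, center_y_2 = 132, center_x_3 = 84, center_y_3 = 136, radius_3 = 44, px1_4 = 348, py1_4 = 172, px0_5 = 144, py0_5 = 328, px0_6 = 96, py0_6 = 160, px1_6 = 196, py1_6 = 256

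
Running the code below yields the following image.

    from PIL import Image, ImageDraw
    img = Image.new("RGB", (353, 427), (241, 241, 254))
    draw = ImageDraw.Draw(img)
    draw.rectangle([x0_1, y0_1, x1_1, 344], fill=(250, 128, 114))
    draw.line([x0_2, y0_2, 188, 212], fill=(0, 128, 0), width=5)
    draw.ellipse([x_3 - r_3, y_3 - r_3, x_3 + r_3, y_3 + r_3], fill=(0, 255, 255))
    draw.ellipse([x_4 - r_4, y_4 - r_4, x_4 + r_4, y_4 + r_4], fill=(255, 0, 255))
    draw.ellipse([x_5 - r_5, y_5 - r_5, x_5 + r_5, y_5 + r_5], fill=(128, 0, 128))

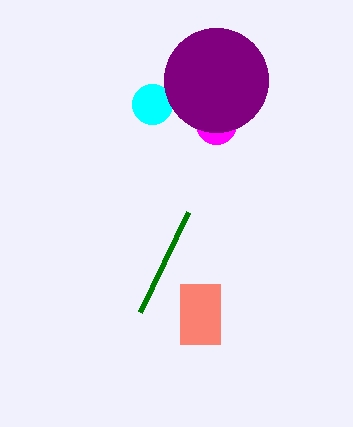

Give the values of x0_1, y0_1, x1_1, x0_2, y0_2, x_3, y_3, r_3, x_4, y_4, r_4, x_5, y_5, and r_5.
x0_1 = 180; y0_1 = 284; x1_1 = 220; x0_2 = 140; y0_2 = 312; x_3 = 152; y_3 = 104; r_3 = 20; x_4 = 216; y_4 = 124; r_4 = 20; x_5 = 216; y_5 = 80; r_5 = 52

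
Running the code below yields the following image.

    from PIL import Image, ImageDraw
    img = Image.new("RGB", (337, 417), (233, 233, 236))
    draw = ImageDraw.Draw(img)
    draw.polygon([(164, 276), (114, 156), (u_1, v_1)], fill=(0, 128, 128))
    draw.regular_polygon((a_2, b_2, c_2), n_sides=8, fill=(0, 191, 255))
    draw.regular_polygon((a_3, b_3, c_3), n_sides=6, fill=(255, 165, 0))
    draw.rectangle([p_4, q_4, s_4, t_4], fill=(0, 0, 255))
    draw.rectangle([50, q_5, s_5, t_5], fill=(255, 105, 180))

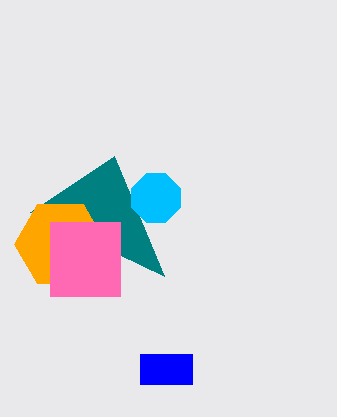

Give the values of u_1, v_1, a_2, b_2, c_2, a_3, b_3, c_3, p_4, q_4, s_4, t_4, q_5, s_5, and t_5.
u_1 = 30, v_1 = 212, a_2 = 156, b_2 = 198, c_2 = 26, a_3 = 60, b_3 = 244, c_3 = 46, p_4 = 140, q_4 = 354, s_4 = 192, t_4 = 384, q_5 = 222, s_5 = 120, t_5 = 296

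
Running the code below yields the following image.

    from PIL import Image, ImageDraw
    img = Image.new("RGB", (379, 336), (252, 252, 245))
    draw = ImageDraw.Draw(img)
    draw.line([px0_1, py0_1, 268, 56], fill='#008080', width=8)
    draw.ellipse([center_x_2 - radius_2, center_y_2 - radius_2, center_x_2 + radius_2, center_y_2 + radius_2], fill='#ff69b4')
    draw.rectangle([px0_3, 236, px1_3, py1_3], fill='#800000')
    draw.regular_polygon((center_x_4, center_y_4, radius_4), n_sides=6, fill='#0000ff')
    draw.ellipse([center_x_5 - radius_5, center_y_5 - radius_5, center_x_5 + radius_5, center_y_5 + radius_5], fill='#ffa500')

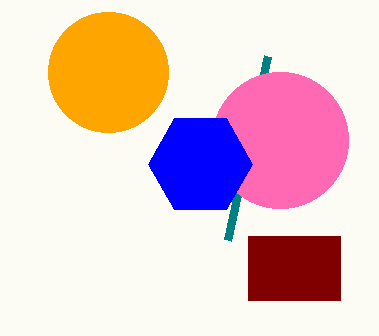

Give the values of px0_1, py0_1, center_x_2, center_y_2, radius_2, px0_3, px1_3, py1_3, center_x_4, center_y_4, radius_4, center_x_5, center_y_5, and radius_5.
px0_1 = 228
py0_1 = 240
center_x_2 = 280
center_y_2 = 140
radius_2 = 68
px0_3 = 248
px1_3 = 340
py1_3 = 300
center_x_4 = 200
center_y_4 = 164
radius_4 = 52
center_x_5 = 108
center_y_5 = 72
radius_5 = 60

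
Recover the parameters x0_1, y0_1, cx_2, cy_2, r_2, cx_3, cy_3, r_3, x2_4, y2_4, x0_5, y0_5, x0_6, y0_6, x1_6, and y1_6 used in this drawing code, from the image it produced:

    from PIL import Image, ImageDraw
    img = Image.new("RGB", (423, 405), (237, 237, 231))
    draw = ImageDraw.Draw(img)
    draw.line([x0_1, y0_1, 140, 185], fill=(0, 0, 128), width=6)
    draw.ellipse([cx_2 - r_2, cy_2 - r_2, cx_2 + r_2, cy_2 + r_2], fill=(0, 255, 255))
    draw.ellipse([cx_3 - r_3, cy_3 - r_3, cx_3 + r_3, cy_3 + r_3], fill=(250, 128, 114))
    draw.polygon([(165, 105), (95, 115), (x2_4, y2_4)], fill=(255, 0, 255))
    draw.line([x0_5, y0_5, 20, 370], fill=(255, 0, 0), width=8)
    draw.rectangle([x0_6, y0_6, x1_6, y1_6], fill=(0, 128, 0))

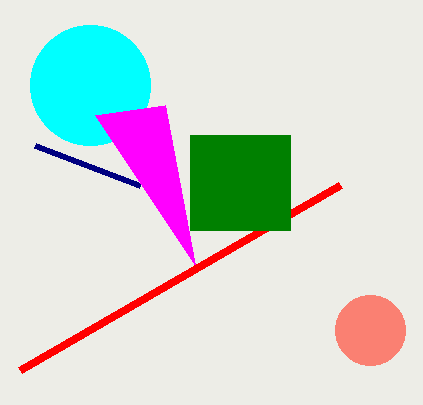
x0_1 = 35, y0_1 = 145, cx_2 = 90, cy_2 = 85, r_2 = 60, cx_3 = 370, cy_3 = 330, r_3 = 35, x2_4 = 195, y2_4 = 265, x0_5 = 340, y0_5 = 185, x0_6 = 190, y0_6 = 135, x1_6 = 290, y1_6 = 230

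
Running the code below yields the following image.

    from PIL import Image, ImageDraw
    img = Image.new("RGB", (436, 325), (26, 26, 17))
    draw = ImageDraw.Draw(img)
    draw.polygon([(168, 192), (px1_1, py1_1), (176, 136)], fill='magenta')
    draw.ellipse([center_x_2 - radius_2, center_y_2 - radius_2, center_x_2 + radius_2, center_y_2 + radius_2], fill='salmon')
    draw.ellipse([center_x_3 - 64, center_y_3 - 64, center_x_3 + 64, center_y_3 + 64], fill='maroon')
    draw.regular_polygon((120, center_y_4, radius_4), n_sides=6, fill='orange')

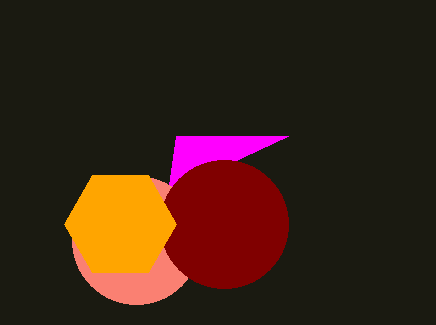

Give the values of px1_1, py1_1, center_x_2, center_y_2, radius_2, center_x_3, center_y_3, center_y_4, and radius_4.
px1_1 = 288, py1_1 = 136, center_x_2 = 136, center_y_2 = 240, radius_2 = 64, center_x_3 = 224, center_y_3 = 224, center_y_4 = 224, radius_4 = 56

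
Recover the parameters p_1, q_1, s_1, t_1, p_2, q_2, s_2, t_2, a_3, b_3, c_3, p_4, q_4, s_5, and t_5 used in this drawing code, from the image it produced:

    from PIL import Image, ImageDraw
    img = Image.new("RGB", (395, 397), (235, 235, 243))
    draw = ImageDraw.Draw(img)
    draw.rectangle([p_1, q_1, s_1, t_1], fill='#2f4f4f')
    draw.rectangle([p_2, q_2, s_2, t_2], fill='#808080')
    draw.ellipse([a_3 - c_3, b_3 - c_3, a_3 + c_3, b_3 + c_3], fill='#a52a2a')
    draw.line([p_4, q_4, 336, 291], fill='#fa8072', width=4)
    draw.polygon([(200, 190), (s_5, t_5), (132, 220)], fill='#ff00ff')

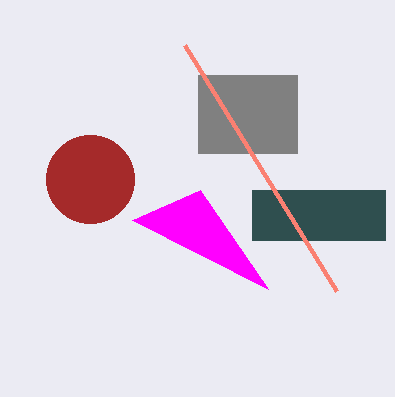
p_1 = 252
q_1 = 190
s_1 = 385
t_1 = 240
p_2 = 198
q_2 = 75
s_2 = 297
t_2 = 153
a_3 = 90
b_3 = 179
c_3 = 44
p_4 = 184
q_4 = 45
s_5 = 268
t_5 = 289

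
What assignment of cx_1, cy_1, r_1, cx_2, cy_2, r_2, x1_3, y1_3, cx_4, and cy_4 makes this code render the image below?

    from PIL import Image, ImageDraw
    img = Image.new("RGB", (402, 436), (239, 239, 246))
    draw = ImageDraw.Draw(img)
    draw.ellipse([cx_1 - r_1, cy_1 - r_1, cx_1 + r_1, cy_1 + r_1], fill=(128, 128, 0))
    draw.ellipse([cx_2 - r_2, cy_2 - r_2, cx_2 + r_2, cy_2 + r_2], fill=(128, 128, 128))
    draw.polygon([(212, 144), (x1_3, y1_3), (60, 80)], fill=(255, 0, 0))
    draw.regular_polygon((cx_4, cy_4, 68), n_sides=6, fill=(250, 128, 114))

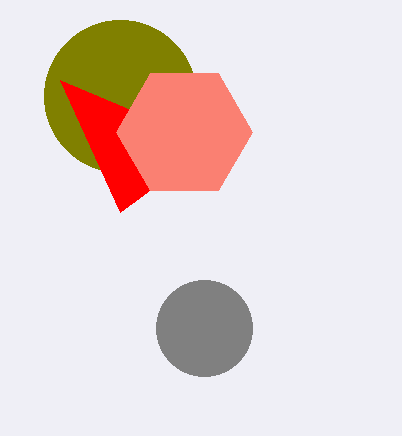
cx_1 = 120
cy_1 = 96
r_1 = 76
cx_2 = 204
cy_2 = 328
r_2 = 48
x1_3 = 120
y1_3 = 212
cx_4 = 184
cy_4 = 132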